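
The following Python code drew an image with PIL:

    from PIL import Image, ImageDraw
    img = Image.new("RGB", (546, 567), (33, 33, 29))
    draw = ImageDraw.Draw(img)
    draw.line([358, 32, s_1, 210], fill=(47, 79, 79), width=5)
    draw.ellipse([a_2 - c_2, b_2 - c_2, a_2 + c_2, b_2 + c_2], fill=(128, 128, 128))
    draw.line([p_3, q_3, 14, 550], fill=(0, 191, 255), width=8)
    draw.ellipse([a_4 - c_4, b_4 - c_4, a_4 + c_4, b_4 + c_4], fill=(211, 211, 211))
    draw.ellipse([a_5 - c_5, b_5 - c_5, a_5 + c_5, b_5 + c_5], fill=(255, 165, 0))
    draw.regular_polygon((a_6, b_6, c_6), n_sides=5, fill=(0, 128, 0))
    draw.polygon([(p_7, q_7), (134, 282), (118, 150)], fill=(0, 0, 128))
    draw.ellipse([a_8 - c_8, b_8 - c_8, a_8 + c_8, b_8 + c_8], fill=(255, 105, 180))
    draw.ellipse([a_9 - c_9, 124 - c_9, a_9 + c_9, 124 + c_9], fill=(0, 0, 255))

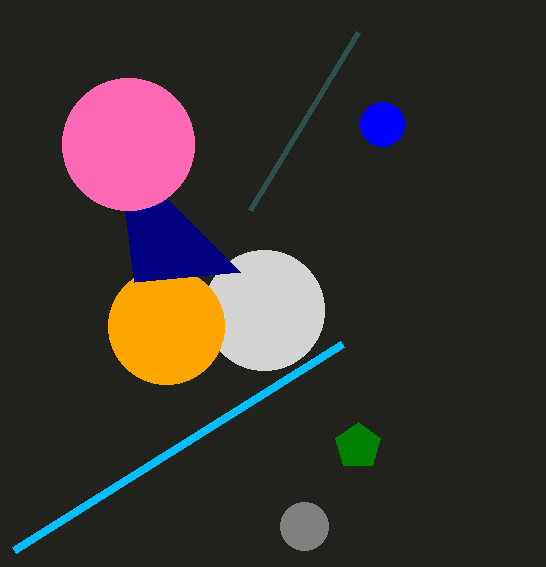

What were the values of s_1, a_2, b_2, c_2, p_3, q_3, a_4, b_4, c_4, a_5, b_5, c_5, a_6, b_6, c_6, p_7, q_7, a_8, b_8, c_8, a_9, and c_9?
s_1 = 250; a_2 = 304; b_2 = 526; c_2 = 24; p_3 = 342; q_3 = 344; a_4 = 264; b_4 = 310; c_4 = 60; a_5 = 166; b_5 = 326; c_5 = 58; a_6 = 358; b_6 = 446; c_6 = 24; p_7 = 240; q_7 = 272; a_8 = 128; b_8 = 144; c_8 = 66; a_9 = 382; c_9 = 22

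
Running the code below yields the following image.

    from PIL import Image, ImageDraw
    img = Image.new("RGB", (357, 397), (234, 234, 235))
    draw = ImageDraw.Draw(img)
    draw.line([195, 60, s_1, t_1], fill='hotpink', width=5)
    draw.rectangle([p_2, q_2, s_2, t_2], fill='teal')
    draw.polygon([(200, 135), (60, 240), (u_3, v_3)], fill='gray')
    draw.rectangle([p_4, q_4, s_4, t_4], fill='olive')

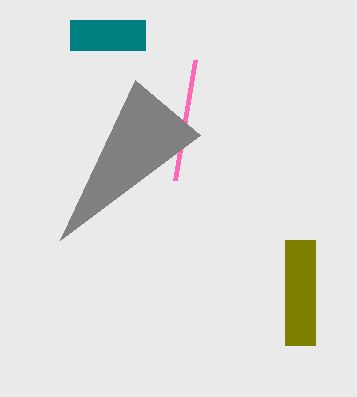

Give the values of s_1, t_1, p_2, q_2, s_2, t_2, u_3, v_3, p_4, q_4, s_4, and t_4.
s_1 = 175; t_1 = 180; p_2 = 70; q_2 = 20; s_2 = 145; t_2 = 50; u_3 = 135; v_3 = 80; p_4 = 285; q_4 = 240; s_4 = 315; t_4 = 345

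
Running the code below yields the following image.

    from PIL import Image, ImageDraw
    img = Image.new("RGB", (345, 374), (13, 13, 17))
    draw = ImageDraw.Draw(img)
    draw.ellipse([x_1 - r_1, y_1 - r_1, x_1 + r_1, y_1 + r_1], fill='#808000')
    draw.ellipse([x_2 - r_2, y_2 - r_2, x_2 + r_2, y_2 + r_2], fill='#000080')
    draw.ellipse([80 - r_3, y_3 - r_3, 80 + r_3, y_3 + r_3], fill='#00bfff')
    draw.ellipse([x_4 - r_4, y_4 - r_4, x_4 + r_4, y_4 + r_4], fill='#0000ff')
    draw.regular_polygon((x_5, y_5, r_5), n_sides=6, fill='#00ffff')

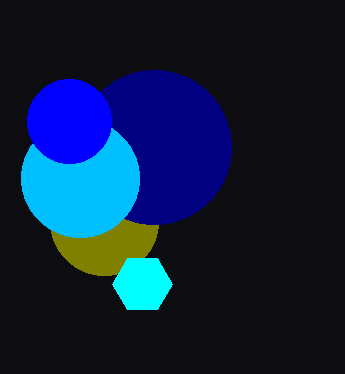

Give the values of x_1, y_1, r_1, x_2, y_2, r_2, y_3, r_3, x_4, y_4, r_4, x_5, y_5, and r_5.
x_1 = 104; y_1 = 221; r_1 = 54; x_2 = 154; y_2 = 147; r_2 = 77; y_3 = 178; r_3 = 59; x_4 = 69; y_4 = 121; r_4 = 42; x_5 = 142; y_5 = 284; r_5 = 30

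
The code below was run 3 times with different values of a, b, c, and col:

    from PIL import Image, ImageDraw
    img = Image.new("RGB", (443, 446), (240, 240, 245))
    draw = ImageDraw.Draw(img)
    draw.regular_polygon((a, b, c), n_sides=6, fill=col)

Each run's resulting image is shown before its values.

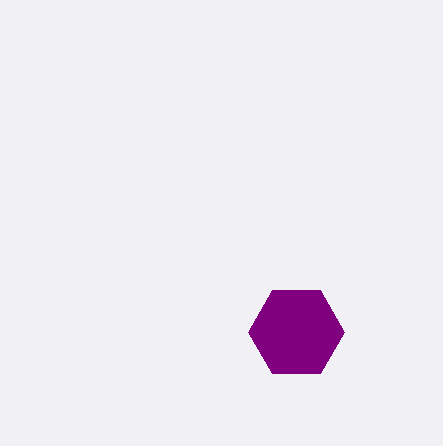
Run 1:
a = 296, b = 332, c = 48, col = 'purple'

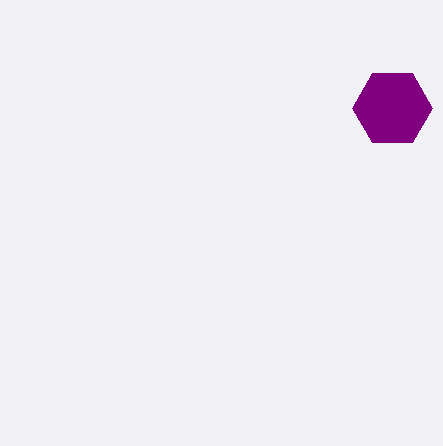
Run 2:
a = 392
b = 108
c = 40
col = 'purple'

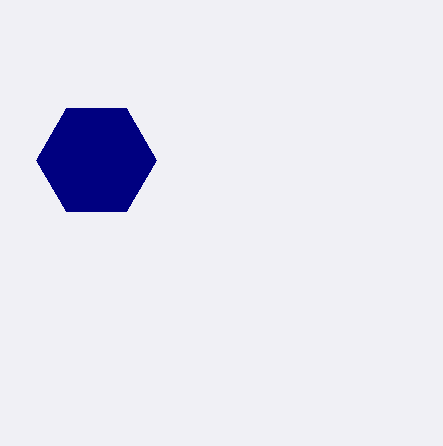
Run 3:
a = 96; b = 160; c = 60; col = 'navy'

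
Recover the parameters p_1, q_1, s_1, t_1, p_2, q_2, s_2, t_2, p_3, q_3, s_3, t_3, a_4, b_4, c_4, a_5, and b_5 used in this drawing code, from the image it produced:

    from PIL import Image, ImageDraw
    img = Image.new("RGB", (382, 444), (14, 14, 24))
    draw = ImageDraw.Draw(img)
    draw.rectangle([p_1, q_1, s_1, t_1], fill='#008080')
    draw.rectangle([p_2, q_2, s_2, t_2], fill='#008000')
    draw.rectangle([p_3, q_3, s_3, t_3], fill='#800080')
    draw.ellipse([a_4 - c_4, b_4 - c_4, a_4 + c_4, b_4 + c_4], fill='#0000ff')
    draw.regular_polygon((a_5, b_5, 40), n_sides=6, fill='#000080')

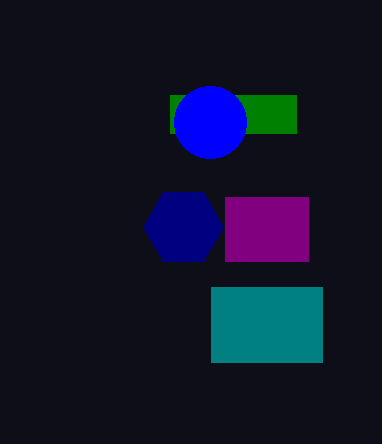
p_1 = 211, q_1 = 287, s_1 = 322, t_1 = 362, p_2 = 170, q_2 = 95, s_2 = 296, t_2 = 133, p_3 = 225, q_3 = 197, s_3 = 308, t_3 = 261, a_4 = 210, b_4 = 122, c_4 = 36, a_5 = 183, b_5 = 227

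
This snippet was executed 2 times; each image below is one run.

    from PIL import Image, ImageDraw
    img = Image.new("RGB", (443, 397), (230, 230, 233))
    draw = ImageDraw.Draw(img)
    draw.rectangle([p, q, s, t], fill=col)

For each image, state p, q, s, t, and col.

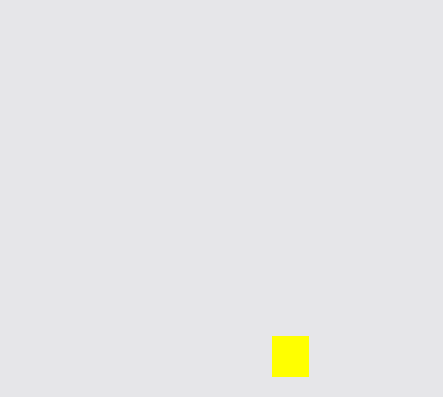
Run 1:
p = 272; q = 336; s = 308; t = 376; col = 'yellow'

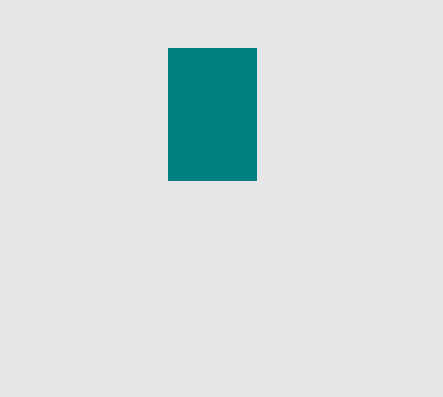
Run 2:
p = 168; q = 48; s = 256; t = 180; col = 'teal'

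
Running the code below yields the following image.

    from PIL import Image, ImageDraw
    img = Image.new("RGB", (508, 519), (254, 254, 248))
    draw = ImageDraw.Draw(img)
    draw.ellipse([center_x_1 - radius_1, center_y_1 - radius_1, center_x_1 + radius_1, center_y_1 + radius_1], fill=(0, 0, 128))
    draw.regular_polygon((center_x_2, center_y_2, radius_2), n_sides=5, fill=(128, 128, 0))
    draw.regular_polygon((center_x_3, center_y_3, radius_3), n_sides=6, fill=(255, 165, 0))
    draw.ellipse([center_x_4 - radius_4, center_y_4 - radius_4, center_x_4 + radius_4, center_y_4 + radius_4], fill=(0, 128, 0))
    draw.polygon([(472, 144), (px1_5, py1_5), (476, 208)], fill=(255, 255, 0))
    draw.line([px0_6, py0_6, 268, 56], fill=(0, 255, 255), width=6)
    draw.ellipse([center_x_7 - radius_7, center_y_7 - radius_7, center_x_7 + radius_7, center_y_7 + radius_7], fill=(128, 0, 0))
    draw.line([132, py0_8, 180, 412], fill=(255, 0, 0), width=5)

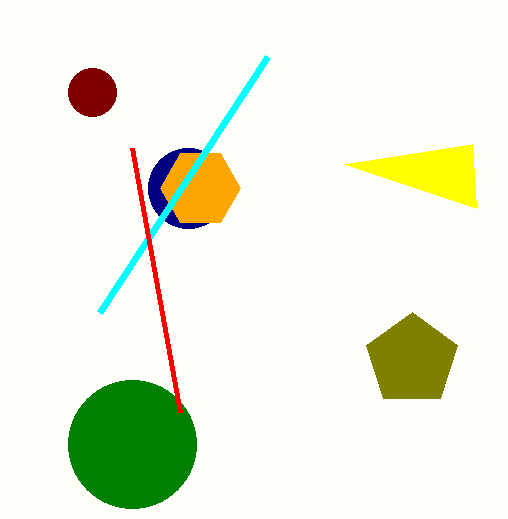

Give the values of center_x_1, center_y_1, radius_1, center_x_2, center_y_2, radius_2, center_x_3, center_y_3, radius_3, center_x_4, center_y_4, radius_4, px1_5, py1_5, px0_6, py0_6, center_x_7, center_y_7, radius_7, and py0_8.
center_x_1 = 188
center_y_1 = 188
radius_1 = 40
center_x_2 = 412
center_y_2 = 360
radius_2 = 48
center_x_3 = 200
center_y_3 = 188
radius_3 = 40
center_x_4 = 132
center_y_4 = 444
radius_4 = 64
px1_5 = 344
py1_5 = 164
px0_6 = 100
py0_6 = 312
center_x_7 = 92
center_y_7 = 92
radius_7 = 24
py0_8 = 148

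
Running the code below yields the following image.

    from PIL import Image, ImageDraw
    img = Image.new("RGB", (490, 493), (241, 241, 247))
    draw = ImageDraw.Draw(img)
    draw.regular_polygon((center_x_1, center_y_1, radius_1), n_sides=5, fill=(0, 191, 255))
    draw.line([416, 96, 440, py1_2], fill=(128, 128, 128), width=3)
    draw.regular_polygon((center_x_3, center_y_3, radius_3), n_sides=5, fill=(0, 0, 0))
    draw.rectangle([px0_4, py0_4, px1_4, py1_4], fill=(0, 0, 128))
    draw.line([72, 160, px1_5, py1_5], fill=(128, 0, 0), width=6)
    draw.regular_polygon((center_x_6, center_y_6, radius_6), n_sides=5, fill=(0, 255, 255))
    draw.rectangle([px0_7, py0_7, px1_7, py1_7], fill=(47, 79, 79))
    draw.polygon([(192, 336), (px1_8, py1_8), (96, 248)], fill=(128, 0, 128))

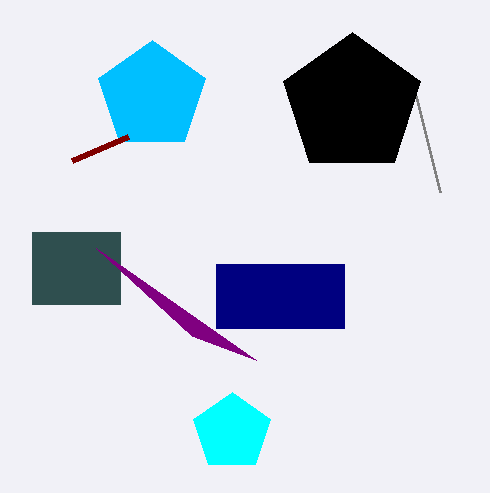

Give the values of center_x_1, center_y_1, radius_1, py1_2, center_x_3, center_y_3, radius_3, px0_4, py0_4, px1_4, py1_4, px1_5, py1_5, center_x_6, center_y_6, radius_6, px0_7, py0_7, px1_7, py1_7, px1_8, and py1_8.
center_x_1 = 152
center_y_1 = 96
radius_1 = 56
py1_2 = 192
center_x_3 = 352
center_y_3 = 104
radius_3 = 72
px0_4 = 216
py0_4 = 264
px1_4 = 344
py1_4 = 328
px1_5 = 128
py1_5 = 136
center_x_6 = 232
center_y_6 = 432
radius_6 = 40
px0_7 = 32
py0_7 = 232
px1_7 = 120
py1_7 = 304
px1_8 = 256
py1_8 = 360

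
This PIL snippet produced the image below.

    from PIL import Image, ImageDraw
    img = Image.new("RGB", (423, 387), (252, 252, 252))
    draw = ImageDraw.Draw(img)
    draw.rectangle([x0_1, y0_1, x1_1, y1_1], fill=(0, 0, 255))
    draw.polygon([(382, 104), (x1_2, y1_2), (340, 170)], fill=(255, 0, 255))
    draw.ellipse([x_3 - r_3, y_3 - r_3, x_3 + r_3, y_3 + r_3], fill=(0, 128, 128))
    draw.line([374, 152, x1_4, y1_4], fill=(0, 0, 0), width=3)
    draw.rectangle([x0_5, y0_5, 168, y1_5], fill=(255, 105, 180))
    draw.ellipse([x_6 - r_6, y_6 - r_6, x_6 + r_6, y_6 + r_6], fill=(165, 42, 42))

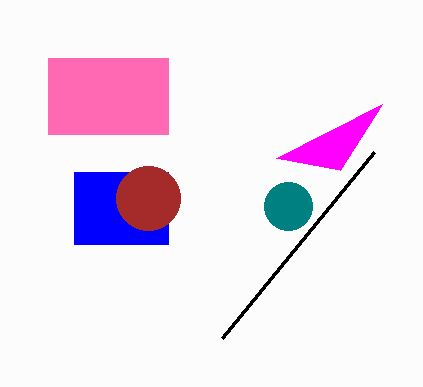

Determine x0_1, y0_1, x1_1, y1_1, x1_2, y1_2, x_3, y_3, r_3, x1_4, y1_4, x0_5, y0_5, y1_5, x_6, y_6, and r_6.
x0_1 = 74; y0_1 = 172; x1_1 = 168; y1_1 = 244; x1_2 = 276; y1_2 = 158; x_3 = 288; y_3 = 206; r_3 = 24; x1_4 = 222; y1_4 = 338; x0_5 = 48; y0_5 = 58; y1_5 = 134; x_6 = 148; y_6 = 198; r_6 = 32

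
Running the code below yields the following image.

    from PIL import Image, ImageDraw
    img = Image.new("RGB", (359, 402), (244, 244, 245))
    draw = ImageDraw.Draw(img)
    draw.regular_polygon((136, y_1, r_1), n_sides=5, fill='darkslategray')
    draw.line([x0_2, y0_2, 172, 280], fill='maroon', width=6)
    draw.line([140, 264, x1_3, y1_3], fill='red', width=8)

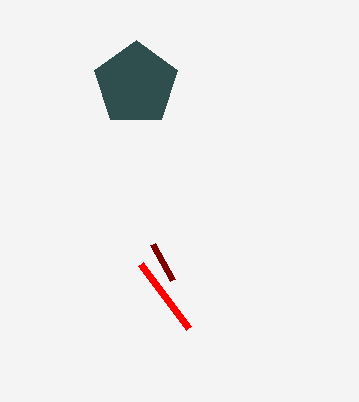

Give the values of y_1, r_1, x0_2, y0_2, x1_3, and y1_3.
y_1 = 84; r_1 = 44; x0_2 = 152; y0_2 = 244; x1_3 = 188; y1_3 = 328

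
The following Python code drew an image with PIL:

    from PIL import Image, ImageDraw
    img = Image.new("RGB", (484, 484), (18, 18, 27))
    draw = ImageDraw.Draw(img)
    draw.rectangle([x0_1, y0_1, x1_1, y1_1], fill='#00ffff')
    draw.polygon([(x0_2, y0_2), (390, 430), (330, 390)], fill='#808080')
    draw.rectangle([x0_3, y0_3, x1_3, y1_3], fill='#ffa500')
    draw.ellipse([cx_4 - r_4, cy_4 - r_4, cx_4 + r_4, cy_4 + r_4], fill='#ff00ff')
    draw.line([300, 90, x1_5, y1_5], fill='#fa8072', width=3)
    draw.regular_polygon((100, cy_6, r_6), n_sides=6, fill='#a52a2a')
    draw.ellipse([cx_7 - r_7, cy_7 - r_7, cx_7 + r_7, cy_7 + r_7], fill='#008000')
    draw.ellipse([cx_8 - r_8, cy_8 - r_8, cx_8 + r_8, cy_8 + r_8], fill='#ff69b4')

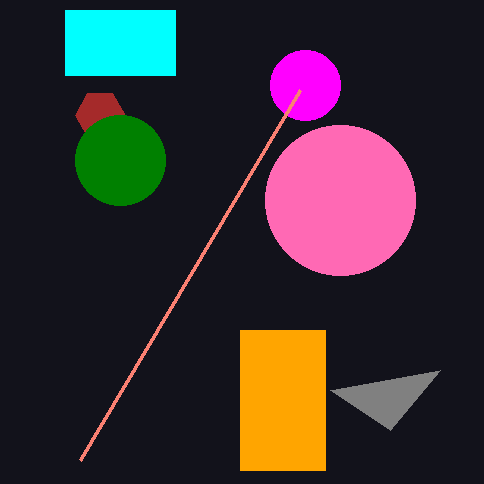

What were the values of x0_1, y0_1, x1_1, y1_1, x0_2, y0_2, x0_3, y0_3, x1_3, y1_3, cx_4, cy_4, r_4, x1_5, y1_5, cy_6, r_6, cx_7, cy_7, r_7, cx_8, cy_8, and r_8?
x0_1 = 65; y0_1 = 10; x1_1 = 175; y1_1 = 75; x0_2 = 440; y0_2 = 370; x0_3 = 240; y0_3 = 330; x1_3 = 325; y1_3 = 470; cx_4 = 305; cy_4 = 85; r_4 = 35; x1_5 = 80; y1_5 = 460; cy_6 = 115; r_6 = 25; cx_7 = 120; cy_7 = 160; r_7 = 45; cx_8 = 340; cy_8 = 200; r_8 = 75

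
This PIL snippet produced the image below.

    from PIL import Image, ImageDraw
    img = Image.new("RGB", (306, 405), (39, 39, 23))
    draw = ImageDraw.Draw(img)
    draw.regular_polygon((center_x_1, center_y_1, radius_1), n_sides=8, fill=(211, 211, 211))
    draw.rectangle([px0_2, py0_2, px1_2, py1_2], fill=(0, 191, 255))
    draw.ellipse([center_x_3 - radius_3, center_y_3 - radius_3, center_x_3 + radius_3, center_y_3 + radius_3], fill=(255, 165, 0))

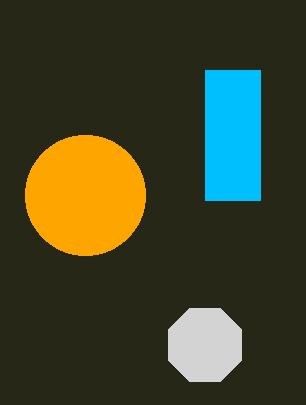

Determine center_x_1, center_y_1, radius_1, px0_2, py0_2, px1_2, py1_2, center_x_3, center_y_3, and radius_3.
center_x_1 = 205; center_y_1 = 345; radius_1 = 40; px0_2 = 205; py0_2 = 70; px1_2 = 260; py1_2 = 200; center_x_3 = 85; center_y_3 = 195; radius_3 = 60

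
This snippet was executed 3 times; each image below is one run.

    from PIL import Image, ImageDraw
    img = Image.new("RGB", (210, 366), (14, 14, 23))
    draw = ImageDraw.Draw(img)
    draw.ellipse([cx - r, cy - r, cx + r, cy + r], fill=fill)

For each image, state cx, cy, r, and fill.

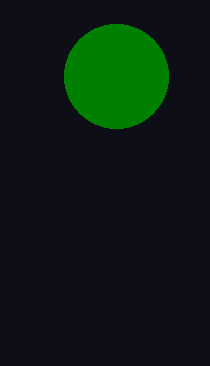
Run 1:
cx = 116, cy = 76, r = 52, fill = 'green'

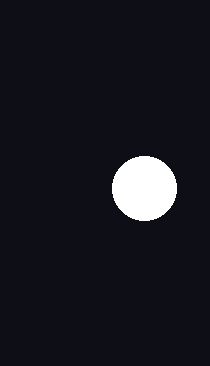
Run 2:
cx = 144, cy = 188, r = 32, fill = 'white'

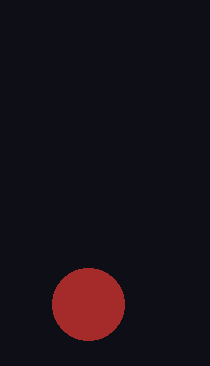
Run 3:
cx = 88; cy = 304; r = 36; fill = 'brown'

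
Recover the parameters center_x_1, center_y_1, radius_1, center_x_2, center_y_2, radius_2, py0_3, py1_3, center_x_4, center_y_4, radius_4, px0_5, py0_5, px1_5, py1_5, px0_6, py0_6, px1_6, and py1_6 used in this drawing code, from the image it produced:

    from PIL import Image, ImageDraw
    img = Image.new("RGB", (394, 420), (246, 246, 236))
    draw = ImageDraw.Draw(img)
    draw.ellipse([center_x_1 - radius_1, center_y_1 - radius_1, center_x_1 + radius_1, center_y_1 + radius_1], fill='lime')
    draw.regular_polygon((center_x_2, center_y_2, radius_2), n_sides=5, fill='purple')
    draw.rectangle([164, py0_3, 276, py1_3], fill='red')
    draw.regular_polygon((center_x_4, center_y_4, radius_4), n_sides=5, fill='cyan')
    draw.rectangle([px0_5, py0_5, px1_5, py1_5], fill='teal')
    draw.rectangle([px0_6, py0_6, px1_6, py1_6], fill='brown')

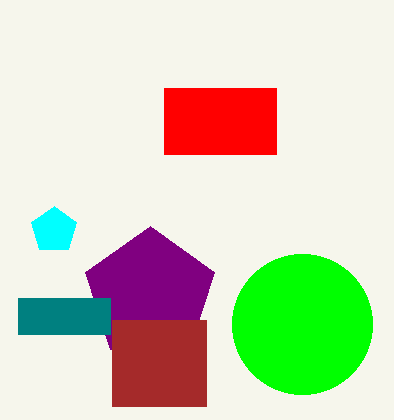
center_x_1 = 302
center_y_1 = 324
radius_1 = 70
center_x_2 = 150
center_y_2 = 294
radius_2 = 68
py0_3 = 88
py1_3 = 154
center_x_4 = 54
center_y_4 = 230
radius_4 = 24
px0_5 = 18
py0_5 = 298
px1_5 = 110
py1_5 = 334
px0_6 = 112
py0_6 = 320
px1_6 = 206
py1_6 = 406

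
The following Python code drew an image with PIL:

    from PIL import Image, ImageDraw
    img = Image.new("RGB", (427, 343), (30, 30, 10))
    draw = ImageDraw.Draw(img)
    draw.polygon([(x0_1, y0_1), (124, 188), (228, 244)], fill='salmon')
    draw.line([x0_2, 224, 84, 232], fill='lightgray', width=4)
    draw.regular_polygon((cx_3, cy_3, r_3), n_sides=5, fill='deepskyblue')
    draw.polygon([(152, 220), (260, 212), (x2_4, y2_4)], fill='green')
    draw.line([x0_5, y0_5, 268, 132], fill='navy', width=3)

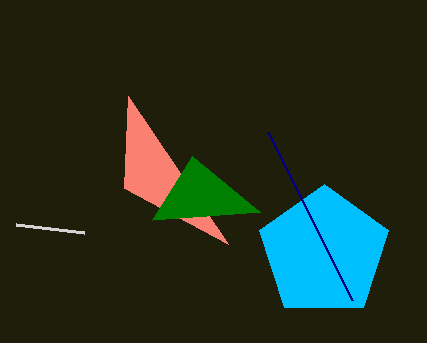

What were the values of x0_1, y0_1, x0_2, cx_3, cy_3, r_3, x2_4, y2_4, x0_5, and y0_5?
x0_1 = 128
y0_1 = 96
x0_2 = 16
cx_3 = 324
cy_3 = 252
r_3 = 68
x2_4 = 192
y2_4 = 156
x0_5 = 352
y0_5 = 300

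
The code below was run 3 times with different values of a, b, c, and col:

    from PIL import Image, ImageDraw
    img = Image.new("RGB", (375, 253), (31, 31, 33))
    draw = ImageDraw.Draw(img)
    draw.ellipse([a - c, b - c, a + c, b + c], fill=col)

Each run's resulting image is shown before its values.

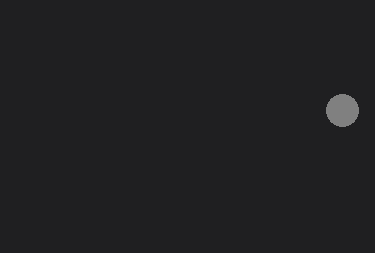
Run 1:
a = 342
b = 110
c = 16
col = 'gray'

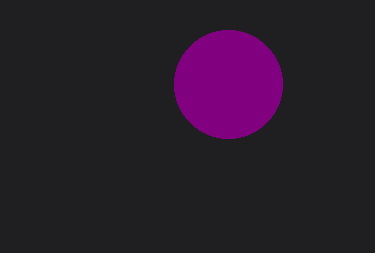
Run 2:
a = 228; b = 84; c = 54; col = 'purple'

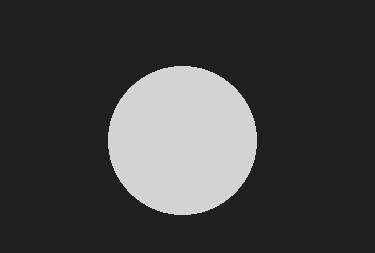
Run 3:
a = 182; b = 140; c = 74; col = 'lightgray'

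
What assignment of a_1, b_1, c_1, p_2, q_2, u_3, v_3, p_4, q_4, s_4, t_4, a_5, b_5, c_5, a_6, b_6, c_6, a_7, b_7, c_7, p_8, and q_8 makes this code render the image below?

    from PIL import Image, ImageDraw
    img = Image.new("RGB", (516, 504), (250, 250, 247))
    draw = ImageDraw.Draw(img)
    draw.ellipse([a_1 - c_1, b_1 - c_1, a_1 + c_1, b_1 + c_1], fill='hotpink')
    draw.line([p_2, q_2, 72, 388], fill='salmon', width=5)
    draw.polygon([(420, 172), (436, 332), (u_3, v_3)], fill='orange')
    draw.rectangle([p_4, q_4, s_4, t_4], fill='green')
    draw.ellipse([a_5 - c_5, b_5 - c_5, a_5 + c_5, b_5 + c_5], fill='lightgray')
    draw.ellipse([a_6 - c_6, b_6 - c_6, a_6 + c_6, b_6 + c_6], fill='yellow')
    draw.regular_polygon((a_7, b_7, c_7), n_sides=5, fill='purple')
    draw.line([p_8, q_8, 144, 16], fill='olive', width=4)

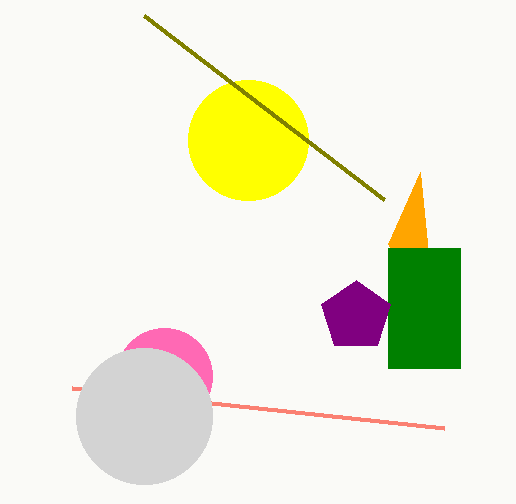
a_1 = 164, b_1 = 376, c_1 = 48, p_2 = 444, q_2 = 428, u_3 = 388, v_3 = 244, p_4 = 388, q_4 = 248, s_4 = 460, t_4 = 368, a_5 = 144, b_5 = 416, c_5 = 68, a_6 = 248, b_6 = 140, c_6 = 60, a_7 = 356, b_7 = 316, c_7 = 36, p_8 = 384, q_8 = 200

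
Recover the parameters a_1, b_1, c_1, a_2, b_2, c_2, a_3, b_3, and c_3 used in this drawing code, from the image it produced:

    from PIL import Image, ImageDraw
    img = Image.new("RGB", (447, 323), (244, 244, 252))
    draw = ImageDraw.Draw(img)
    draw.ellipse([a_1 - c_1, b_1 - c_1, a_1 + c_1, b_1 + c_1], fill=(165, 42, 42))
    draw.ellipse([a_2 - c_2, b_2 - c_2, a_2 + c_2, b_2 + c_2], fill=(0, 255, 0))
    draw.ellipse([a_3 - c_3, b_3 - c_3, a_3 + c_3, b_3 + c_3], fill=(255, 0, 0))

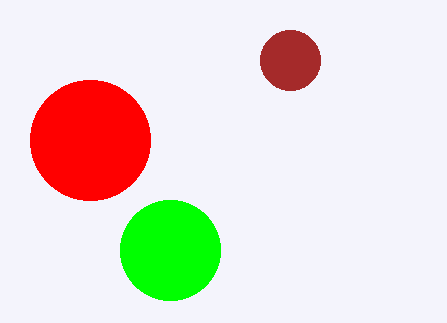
a_1 = 290; b_1 = 60; c_1 = 30; a_2 = 170; b_2 = 250; c_2 = 50; a_3 = 90; b_3 = 140; c_3 = 60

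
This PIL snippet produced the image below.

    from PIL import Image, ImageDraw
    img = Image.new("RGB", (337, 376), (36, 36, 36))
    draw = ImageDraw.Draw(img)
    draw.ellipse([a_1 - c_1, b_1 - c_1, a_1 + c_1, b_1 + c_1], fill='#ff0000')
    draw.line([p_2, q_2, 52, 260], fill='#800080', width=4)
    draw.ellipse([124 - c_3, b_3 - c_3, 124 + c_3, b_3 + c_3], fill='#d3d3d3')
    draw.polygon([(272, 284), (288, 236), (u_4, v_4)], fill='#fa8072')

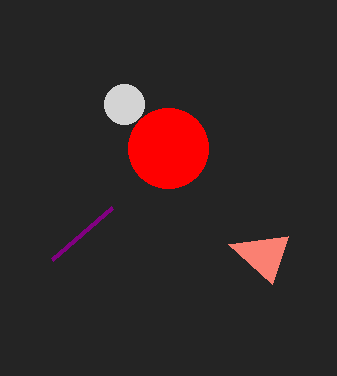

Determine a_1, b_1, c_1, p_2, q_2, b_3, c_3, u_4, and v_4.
a_1 = 168
b_1 = 148
c_1 = 40
p_2 = 112
q_2 = 208
b_3 = 104
c_3 = 20
u_4 = 228
v_4 = 244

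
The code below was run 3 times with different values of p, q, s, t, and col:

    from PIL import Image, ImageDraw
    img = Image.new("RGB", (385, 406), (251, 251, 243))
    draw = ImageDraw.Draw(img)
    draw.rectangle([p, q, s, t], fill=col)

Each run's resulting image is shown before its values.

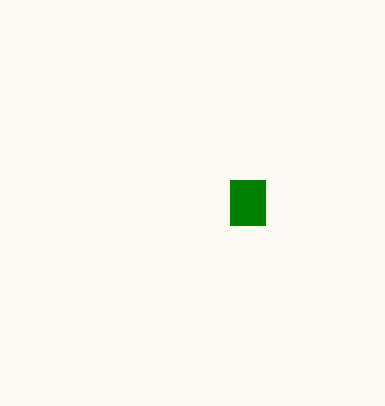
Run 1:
p = 230, q = 180, s = 265, t = 225, col = 'green'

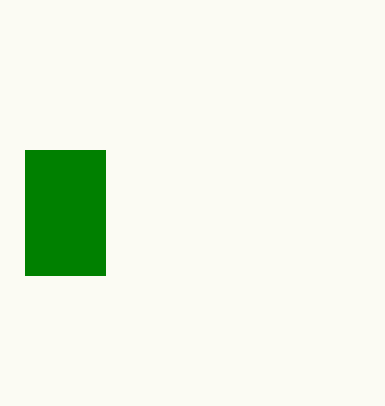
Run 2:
p = 25
q = 150
s = 105
t = 275
col = 'green'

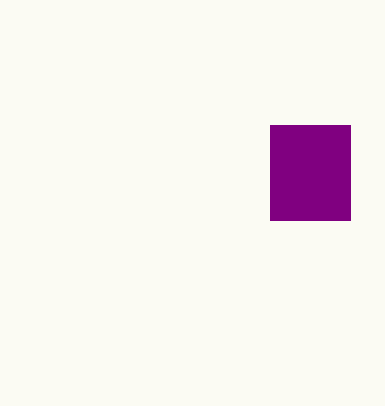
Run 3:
p = 270, q = 125, s = 350, t = 220, col = 'purple'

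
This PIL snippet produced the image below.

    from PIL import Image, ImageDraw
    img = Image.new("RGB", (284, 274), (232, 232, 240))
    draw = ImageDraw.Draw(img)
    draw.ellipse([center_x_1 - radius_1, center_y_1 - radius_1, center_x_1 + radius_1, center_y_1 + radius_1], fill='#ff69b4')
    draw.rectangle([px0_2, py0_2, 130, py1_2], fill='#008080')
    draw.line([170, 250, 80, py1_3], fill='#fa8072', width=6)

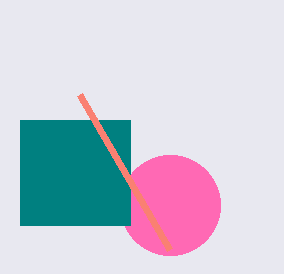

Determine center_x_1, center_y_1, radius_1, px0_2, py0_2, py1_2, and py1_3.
center_x_1 = 170
center_y_1 = 205
radius_1 = 50
px0_2 = 20
py0_2 = 120
py1_2 = 225
py1_3 = 95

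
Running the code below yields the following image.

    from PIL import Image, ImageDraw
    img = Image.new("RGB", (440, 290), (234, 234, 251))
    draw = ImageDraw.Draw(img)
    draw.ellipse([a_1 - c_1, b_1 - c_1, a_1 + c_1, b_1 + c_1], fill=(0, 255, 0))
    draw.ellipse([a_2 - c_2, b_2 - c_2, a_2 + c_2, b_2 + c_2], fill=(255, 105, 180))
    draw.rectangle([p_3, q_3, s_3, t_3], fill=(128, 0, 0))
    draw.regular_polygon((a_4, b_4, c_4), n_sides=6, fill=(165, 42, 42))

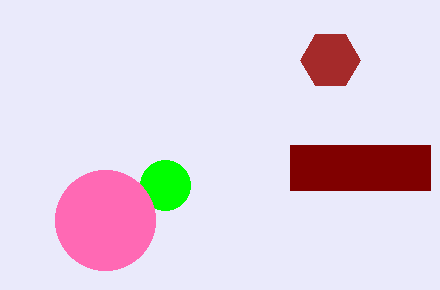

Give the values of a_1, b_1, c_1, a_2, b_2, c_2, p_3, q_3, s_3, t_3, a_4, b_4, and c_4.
a_1 = 165; b_1 = 185; c_1 = 25; a_2 = 105; b_2 = 220; c_2 = 50; p_3 = 290; q_3 = 145; s_3 = 430; t_3 = 190; a_4 = 330; b_4 = 60; c_4 = 30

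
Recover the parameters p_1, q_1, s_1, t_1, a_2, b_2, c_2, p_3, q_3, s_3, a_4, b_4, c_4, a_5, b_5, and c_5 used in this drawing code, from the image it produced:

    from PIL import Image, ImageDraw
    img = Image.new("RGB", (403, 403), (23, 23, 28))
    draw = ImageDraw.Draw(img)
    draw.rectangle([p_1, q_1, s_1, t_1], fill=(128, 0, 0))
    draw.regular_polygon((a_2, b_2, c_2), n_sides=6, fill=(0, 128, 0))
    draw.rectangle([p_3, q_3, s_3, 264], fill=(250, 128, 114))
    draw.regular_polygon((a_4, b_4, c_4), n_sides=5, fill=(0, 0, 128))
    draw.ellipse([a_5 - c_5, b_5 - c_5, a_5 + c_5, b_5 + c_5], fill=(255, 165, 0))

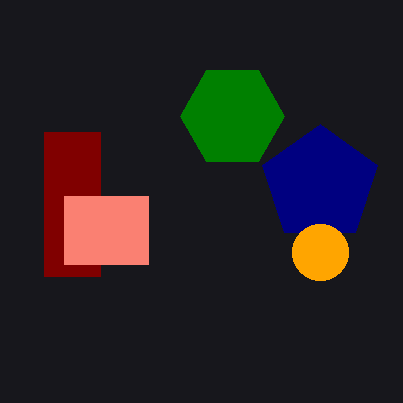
p_1 = 44, q_1 = 132, s_1 = 100, t_1 = 276, a_2 = 232, b_2 = 116, c_2 = 52, p_3 = 64, q_3 = 196, s_3 = 148, a_4 = 320, b_4 = 184, c_4 = 60, a_5 = 320, b_5 = 252, c_5 = 28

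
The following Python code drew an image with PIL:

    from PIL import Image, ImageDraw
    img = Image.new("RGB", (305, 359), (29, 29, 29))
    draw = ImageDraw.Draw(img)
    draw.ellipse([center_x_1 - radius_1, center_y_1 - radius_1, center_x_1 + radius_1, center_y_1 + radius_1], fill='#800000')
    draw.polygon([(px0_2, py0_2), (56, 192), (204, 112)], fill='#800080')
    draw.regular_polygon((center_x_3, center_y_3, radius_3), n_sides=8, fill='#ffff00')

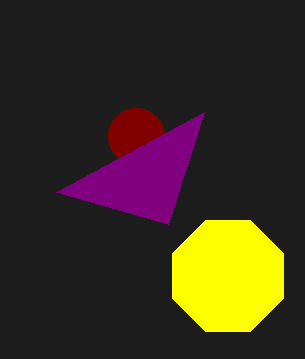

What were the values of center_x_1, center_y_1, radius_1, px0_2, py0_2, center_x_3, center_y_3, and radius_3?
center_x_1 = 136, center_y_1 = 136, radius_1 = 28, px0_2 = 168, py0_2 = 224, center_x_3 = 228, center_y_3 = 276, radius_3 = 60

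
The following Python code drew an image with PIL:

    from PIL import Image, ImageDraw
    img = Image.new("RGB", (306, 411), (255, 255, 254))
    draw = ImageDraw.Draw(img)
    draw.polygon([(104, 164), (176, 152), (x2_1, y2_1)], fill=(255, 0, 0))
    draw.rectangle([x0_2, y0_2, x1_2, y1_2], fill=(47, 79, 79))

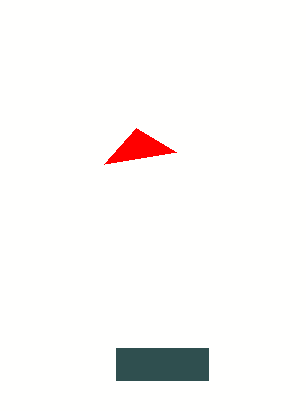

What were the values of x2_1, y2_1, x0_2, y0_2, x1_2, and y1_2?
x2_1 = 136, y2_1 = 128, x0_2 = 116, y0_2 = 348, x1_2 = 208, y1_2 = 380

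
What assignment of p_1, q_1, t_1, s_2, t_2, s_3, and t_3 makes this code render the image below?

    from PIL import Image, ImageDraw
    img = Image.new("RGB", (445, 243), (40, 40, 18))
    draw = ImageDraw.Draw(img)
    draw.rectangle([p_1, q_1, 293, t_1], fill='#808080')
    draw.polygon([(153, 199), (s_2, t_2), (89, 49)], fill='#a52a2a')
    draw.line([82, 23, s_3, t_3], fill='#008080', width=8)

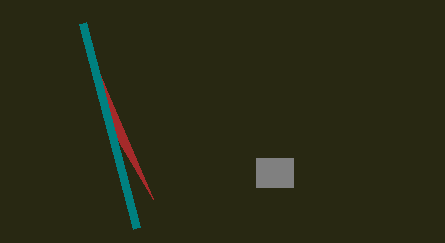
p_1 = 256, q_1 = 158, t_1 = 187, s_2 = 119, t_2 = 142, s_3 = 136, t_3 = 228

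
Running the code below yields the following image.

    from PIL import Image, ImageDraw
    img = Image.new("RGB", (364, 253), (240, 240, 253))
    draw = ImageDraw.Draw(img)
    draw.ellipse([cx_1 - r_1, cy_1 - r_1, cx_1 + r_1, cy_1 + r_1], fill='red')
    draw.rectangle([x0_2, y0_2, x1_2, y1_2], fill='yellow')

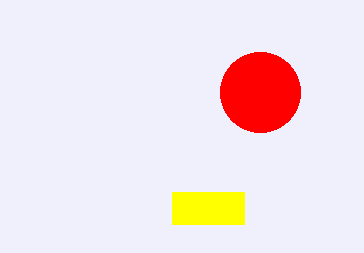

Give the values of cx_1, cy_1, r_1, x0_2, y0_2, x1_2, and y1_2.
cx_1 = 260
cy_1 = 92
r_1 = 40
x0_2 = 172
y0_2 = 192
x1_2 = 244
y1_2 = 224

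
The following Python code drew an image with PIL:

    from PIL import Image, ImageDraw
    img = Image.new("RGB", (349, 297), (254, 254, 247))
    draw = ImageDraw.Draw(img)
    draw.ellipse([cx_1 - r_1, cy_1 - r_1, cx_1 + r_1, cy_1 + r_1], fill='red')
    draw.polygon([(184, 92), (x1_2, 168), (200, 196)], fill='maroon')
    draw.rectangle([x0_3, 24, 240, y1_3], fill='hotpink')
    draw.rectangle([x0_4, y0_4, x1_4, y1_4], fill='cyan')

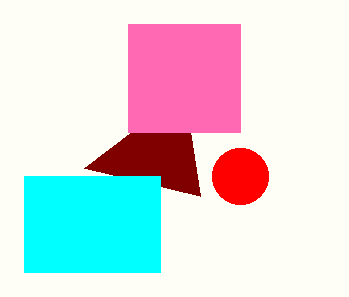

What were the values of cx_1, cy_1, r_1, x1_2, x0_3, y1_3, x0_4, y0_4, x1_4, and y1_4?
cx_1 = 240, cy_1 = 176, r_1 = 28, x1_2 = 84, x0_3 = 128, y1_3 = 132, x0_4 = 24, y0_4 = 176, x1_4 = 160, y1_4 = 272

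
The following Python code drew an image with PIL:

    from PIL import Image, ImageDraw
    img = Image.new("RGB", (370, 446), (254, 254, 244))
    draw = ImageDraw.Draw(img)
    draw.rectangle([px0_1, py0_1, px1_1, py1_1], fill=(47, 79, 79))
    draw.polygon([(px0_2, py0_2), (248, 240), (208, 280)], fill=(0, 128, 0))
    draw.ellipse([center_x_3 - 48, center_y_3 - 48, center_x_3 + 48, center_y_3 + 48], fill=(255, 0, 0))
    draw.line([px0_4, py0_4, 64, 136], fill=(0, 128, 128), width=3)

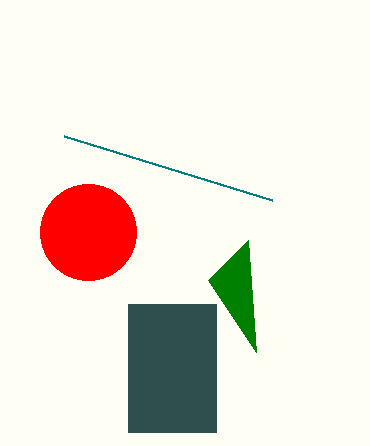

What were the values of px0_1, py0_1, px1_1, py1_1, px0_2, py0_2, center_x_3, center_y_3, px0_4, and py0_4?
px0_1 = 128
py0_1 = 304
px1_1 = 216
py1_1 = 432
px0_2 = 256
py0_2 = 352
center_x_3 = 88
center_y_3 = 232
px0_4 = 272
py0_4 = 200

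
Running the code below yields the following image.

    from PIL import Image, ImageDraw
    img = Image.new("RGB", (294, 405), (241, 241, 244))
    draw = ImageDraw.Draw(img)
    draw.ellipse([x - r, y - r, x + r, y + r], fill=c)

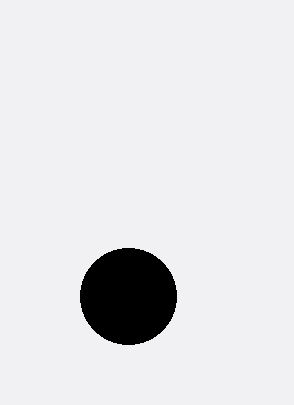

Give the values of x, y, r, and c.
x = 128, y = 296, r = 48, c = 'black'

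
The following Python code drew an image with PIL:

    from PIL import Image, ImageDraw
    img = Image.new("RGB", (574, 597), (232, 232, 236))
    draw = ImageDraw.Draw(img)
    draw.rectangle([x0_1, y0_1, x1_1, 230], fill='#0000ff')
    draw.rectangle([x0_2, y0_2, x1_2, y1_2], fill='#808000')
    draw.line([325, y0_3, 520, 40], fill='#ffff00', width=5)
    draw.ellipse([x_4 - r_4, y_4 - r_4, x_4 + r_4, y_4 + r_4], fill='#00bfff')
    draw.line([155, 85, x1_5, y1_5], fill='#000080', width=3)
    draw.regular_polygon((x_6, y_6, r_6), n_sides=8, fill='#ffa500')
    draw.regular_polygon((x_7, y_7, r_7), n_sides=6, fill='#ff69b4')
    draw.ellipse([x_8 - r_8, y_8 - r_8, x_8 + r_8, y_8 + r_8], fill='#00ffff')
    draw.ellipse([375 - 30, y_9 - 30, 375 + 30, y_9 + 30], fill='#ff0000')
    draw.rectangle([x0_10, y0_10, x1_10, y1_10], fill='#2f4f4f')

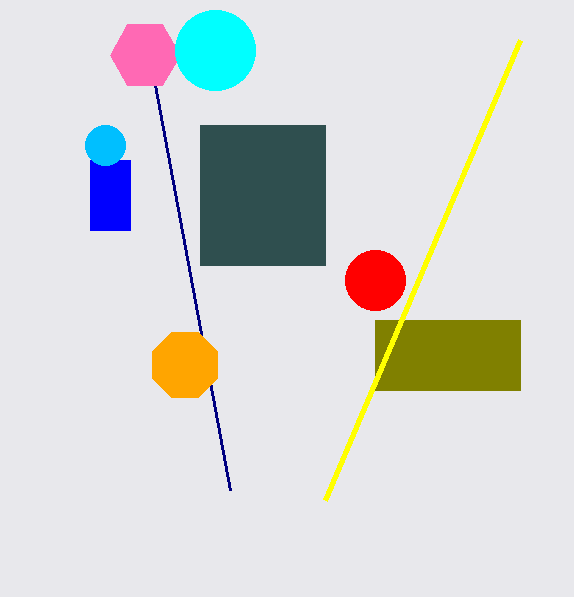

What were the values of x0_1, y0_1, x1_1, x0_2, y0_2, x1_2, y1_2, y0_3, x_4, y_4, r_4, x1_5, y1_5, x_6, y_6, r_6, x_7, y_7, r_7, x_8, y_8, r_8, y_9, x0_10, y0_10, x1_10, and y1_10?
x0_1 = 90; y0_1 = 160; x1_1 = 130; x0_2 = 375; y0_2 = 320; x1_2 = 520; y1_2 = 390; y0_3 = 500; x_4 = 105; y_4 = 145; r_4 = 20; x1_5 = 230; y1_5 = 490; x_6 = 185; y_6 = 365; r_6 = 35; x_7 = 145; y_7 = 55; r_7 = 35; x_8 = 215; y_8 = 50; r_8 = 40; y_9 = 280; x0_10 = 200; y0_10 = 125; x1_10 = 325; y1_10 = 265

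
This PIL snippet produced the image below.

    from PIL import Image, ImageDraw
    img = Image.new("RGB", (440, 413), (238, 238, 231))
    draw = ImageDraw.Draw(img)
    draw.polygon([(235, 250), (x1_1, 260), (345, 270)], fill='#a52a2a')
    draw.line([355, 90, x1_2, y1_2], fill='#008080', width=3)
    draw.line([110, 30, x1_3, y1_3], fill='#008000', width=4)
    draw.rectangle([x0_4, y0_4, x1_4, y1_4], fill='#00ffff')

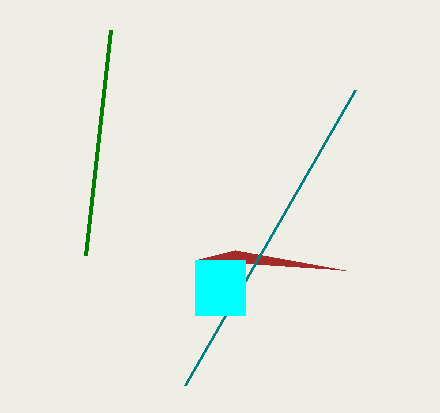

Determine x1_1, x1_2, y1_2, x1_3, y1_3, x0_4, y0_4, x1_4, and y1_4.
x1_1 = 195; x1_2 = 185; y1_2 = 385; x1_3 = 85; y1_3 = 255; x0_4 = 195; y0_4 = 260; x1_4 = 245; y1_4 = 315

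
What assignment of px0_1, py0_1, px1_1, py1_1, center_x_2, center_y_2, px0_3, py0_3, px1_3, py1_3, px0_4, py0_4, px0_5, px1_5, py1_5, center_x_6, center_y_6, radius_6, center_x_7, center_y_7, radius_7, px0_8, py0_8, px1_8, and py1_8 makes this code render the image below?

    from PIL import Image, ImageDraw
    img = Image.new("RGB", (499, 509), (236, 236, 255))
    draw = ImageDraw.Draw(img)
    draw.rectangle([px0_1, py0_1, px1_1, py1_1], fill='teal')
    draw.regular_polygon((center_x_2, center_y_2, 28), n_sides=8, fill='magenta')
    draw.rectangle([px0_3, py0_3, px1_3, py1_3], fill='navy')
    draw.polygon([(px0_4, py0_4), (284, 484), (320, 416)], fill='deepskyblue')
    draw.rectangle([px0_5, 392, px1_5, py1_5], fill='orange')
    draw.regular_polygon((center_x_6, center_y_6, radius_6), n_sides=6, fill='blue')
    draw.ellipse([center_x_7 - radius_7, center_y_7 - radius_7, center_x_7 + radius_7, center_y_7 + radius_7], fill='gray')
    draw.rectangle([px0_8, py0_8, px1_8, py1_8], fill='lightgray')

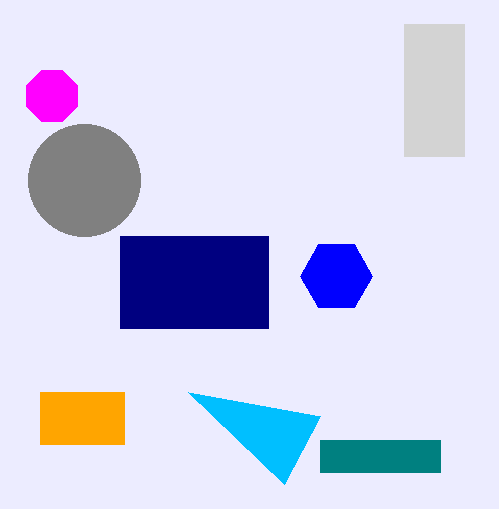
px0_1 = 320; py0_1 = 440; px1_1 = 440; py1_1 = 472; center_x_2 = 52; center_y_2 = 96; px0_3 = 120; py0_3 = 236; px1_3 = 268; py1_3 = 328; px0_4 = 188; py0_4 = 392; px0_5 = 40; px1_5 = 124; py1_5 = 444; center_x_6 = 336; center_y_6 = 276; radius_6 = 36; center_x_7 = 84; center_y_7 = 180; radius_7 = 56; px0_8 = 404; py0_8 = 24; px1_8 = 464; py1_8 = 156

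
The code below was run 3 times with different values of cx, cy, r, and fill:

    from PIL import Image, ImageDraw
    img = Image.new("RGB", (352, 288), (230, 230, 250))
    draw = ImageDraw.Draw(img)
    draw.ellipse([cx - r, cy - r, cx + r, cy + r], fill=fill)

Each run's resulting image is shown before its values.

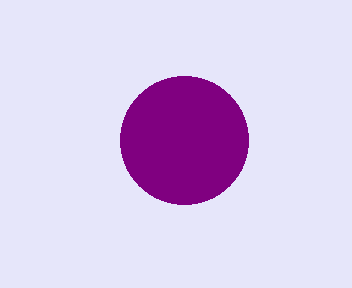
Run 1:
cx = 184
cy = 140
r = 64
fill = 'purple'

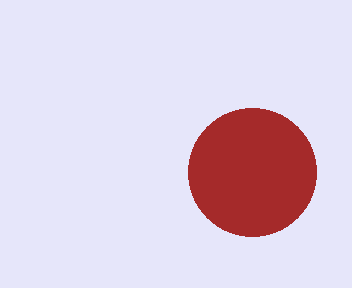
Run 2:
cx = 252, cy = 172, r = 64, fill = 'brown'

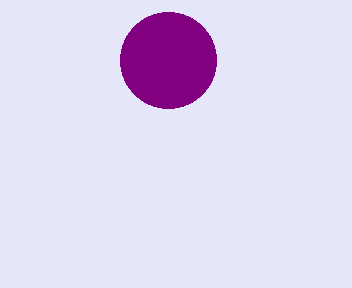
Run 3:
cx = 168
cy = 60
r = 48
fill = 'purple'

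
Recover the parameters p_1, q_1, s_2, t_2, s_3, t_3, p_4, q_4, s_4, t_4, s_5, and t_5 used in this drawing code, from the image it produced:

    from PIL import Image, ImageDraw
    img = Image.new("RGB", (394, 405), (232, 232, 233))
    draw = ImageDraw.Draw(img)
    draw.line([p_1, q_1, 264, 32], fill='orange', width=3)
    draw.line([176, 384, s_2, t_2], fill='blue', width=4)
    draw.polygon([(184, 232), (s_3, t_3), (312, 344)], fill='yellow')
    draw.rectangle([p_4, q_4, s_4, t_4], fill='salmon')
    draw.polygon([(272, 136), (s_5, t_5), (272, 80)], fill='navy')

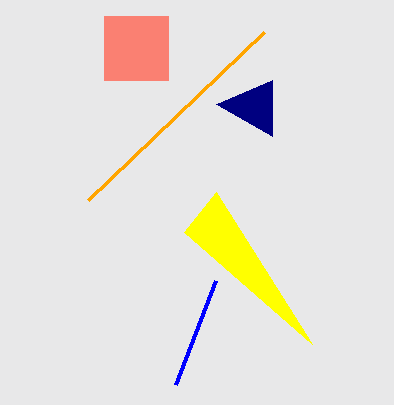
p_1 = 88, q_1 = 200, s_2 = 216, t_2 = 280, s_3 = 216, t_3 = 192, p_4 = 104, q_4 = 16, s_4 = 168, t_4 = 80, s_5 = 216, t_5 = 104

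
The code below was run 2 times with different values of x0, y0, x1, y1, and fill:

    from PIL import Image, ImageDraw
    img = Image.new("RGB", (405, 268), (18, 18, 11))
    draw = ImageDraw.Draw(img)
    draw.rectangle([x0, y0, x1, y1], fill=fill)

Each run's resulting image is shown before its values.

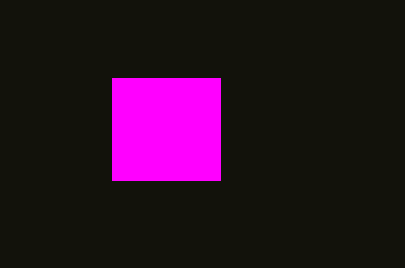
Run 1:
x0 = 112; y0 = 78; x1 = 220; y1 = 180; fill = 'magenta'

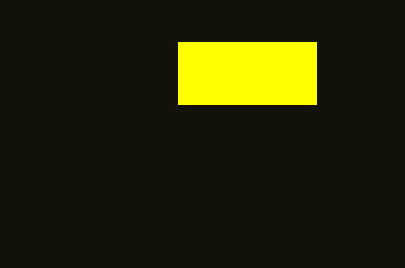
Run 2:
x0 = 178; y0 = 42; x1 = 316; y1 = 104; fill = 'yellow'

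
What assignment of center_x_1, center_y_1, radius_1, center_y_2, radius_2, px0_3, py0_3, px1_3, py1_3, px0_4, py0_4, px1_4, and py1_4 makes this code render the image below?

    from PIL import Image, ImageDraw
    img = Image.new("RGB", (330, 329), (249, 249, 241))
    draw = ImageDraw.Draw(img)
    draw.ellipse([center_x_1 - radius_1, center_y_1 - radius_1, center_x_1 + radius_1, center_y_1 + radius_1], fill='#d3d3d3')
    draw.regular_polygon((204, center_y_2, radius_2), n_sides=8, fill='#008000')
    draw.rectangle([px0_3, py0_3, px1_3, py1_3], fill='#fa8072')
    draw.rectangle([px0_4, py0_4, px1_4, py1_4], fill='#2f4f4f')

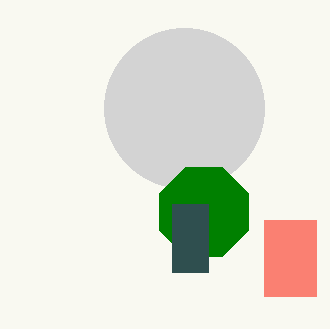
center_x_1 = 184; center_y_1 = 108; radius_1 = 80; center_y_2 = 212; radius_2 = 48; px0_3 = 264; py0_3 = 220; px1_3 = 316; py1_3 = 296; px0_4 = 172; py0_4 = 204; px1_4 = 208; py1_4 = 272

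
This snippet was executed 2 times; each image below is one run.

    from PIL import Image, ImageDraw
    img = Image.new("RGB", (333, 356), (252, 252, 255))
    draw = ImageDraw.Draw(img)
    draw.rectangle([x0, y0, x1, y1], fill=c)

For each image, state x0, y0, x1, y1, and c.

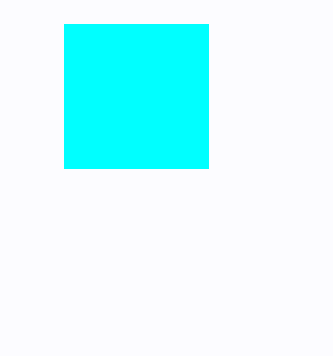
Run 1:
x0 = 64, y0 = 24, x1 = 208, y1 = 168, c = 'cyan'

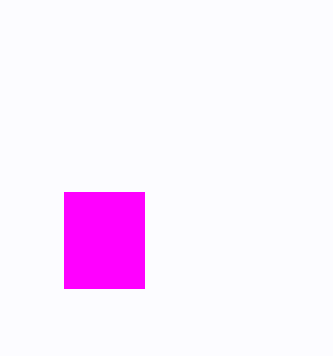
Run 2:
x0 = 64; y0 = 192; x1 = 144; y1 = 288; c = 'magenta'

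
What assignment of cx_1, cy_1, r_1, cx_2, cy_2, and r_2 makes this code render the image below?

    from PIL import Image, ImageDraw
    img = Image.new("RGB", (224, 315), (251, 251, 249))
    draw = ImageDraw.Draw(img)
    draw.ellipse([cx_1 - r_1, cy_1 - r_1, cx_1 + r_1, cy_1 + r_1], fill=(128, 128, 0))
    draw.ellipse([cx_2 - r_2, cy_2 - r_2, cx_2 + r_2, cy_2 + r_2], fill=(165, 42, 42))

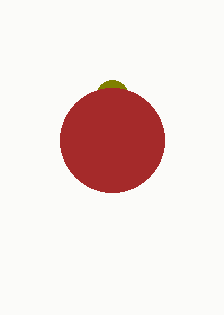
cx_1 = 112, cy_1 = 96, r_1 = 16, cx_2 = 112, cy_2 = 140, r_2 = 52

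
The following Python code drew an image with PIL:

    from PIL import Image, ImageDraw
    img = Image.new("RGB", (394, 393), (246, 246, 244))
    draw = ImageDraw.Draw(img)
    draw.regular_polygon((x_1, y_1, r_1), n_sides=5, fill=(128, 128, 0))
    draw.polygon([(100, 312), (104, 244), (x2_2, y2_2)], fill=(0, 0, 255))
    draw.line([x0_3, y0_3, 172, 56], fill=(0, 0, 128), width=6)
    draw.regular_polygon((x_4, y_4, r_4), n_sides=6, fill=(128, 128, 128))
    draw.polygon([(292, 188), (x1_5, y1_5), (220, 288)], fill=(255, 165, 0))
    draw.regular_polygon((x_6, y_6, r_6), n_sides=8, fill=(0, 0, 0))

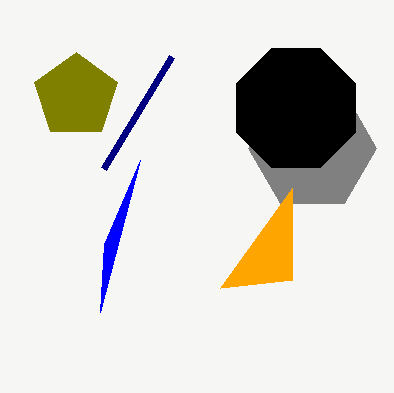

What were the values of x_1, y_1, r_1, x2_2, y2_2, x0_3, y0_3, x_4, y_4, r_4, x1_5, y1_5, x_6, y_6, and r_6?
x_1 = 76
y_1 = 96
r_1 = 44
x2_2 = 140
y2_2 = 160
x0_3 = 104
y0_3 = 168
x_4 = 312
y_4 = 148
r_4 = 64
x1_5 = 292
y1_5 = 280
x_6 = 296
y_6 = 108
r_6 = 64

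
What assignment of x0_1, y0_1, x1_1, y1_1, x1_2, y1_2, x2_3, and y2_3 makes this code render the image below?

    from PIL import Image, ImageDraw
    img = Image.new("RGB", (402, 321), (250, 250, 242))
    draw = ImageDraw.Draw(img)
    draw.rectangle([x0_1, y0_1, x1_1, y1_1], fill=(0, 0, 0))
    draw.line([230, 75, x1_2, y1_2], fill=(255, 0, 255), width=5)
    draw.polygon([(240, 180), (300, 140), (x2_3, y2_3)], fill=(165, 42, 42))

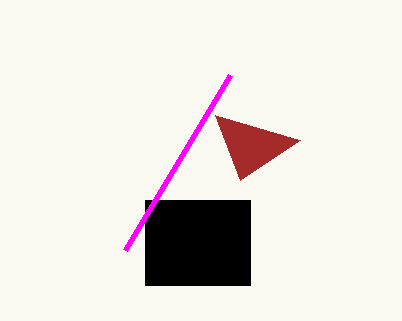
x0_1 = 145, y0_1 = 200, x1_1 = 250, y1_1 = 285, x1_2 = 125, y1_2 = 250, x2_3 = 215, y2_3 = 115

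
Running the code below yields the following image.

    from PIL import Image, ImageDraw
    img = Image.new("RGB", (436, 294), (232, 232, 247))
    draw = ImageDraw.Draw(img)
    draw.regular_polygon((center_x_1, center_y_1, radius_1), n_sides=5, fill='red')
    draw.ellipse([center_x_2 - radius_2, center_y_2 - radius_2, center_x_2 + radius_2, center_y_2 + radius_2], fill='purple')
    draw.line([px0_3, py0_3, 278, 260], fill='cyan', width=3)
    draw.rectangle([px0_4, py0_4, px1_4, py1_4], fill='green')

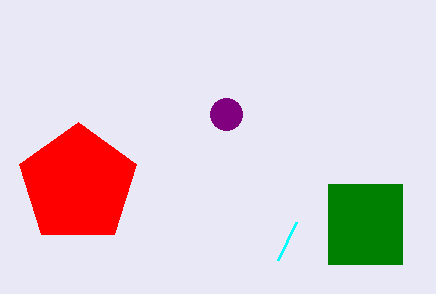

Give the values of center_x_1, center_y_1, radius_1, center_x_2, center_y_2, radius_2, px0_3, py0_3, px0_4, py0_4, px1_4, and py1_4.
center_x_1 = 78
center_y_1 = 184
radius_1 = 62
center_x_2 = 226
center_y_2 = 114
radius_2 = 16
px0_3 = 296
py0_3 = 222
px0_4 = 328
py0_4 = 184
px1_4 = 402
py1_4 = 264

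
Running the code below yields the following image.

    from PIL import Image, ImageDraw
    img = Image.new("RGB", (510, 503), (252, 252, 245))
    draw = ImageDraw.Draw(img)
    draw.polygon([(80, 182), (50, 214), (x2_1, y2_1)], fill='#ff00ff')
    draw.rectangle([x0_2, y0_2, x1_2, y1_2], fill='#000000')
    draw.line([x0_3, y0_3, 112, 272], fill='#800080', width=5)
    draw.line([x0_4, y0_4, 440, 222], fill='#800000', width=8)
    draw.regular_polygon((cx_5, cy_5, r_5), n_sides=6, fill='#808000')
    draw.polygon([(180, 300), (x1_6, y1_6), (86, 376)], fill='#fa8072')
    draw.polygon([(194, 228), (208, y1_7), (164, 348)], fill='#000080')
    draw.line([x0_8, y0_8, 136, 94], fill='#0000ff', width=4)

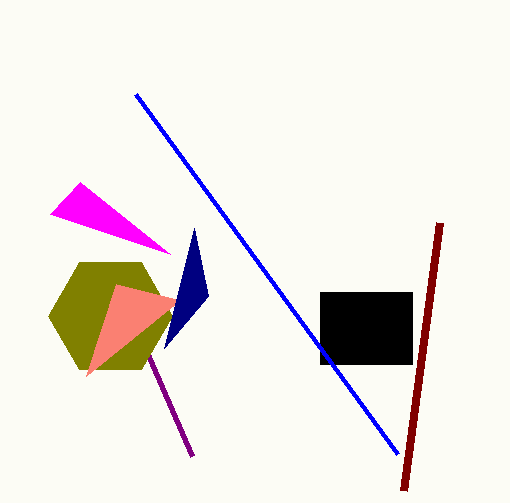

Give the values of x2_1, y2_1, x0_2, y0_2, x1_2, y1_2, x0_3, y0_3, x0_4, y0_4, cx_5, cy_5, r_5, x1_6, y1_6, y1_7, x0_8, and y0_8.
x2_1 = 170, y2_1 = 254, x0_2 = 320, y0_2 = 292, x1_2 = 412, y1_2 = 364, x0_3 = 192, y0_3 = 456, x0_4 = 404, y0_4 = 490, cx_5 = 110, cy_5 = 316, r_5 = 62, x1_6 = 116, y1_6 = 284, y1_7 = 296, x0_8 = 398, y0_8 = 454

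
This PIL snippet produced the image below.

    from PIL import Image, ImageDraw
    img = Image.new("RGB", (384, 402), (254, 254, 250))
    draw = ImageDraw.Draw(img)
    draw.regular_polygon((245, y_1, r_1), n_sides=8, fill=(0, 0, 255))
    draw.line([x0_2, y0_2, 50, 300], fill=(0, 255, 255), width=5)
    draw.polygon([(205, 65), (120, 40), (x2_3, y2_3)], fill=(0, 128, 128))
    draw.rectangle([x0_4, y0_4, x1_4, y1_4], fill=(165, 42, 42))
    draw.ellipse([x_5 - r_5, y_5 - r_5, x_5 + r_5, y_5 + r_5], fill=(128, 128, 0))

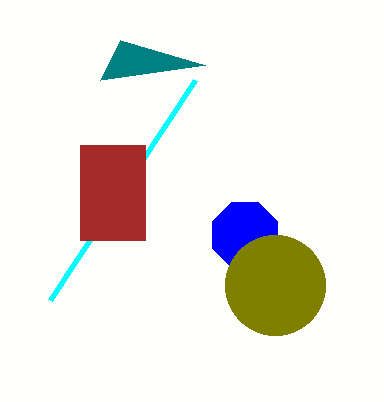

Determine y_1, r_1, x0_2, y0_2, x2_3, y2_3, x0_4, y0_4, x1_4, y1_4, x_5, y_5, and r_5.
y_1 = 235
r_1 = 35
x0_2 = 195
y0_2 = 80
x2_3 = 100
y2_3 = 80
x0_4 = 80
y0_4 = 145
x1_4 = 145
y1_4 = 240
x_5 = 275
y_5 = 285
r_5 = 50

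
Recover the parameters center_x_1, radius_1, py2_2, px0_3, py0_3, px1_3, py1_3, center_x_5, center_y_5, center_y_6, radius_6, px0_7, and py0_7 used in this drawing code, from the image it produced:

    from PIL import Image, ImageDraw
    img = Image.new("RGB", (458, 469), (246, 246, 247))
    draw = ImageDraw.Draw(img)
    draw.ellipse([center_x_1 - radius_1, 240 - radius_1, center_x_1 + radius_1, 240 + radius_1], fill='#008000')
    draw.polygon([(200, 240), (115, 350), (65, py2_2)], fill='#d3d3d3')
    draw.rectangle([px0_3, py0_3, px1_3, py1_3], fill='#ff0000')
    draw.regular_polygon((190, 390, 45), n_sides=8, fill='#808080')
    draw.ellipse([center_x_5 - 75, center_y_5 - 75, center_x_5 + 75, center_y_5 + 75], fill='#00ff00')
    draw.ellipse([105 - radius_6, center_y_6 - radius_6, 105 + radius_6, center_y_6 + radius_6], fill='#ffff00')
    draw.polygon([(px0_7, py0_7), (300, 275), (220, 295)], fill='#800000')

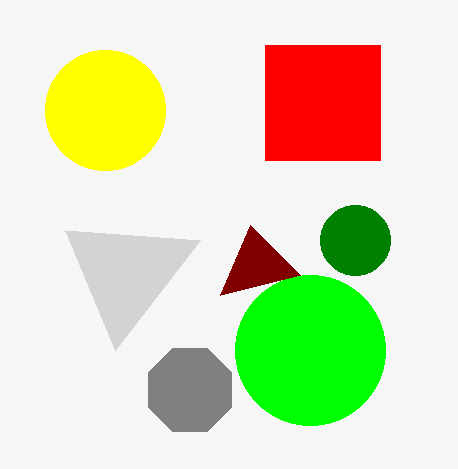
center_x_1 = 355
radius_1 = 35
py2_2 = 230
px0_3 = 265
py0_3 = 45
px1_3 = 380
py1_3 = 160
center_x_5 = 310
center_y_5 = 350
center_y_6 = 110
radius_6 = 60
px0_7 = 250
py0_7 = 225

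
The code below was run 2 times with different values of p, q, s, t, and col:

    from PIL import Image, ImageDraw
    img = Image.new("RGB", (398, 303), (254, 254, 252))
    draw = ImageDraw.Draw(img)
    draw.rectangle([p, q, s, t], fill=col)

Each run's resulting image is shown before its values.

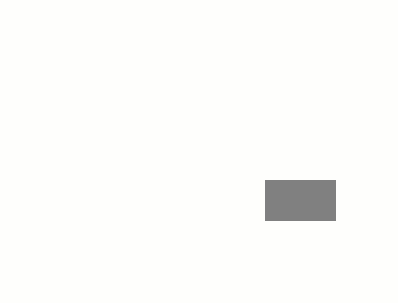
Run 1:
p = 265; q = 180; s = 335; t = 220; col = 'gray'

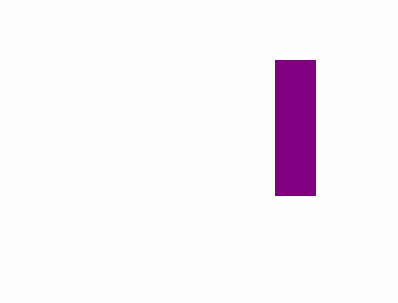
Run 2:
p = 275
q = 60
s = 315
t = 195
col = 'purple'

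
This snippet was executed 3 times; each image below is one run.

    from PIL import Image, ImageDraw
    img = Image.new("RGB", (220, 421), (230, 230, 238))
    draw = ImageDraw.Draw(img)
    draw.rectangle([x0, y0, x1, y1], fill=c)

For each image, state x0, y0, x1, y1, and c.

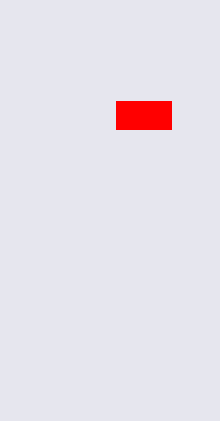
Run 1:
x0 = 116
y0 = 101
x1 = 171
y1 = 129
c = 'red'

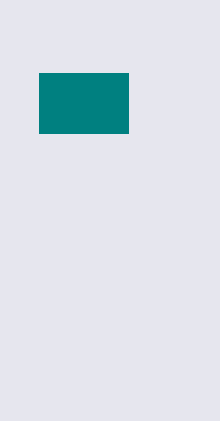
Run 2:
x0 = 39, y0 = 73, x1 = 128, y1 = 133, c = 'teal'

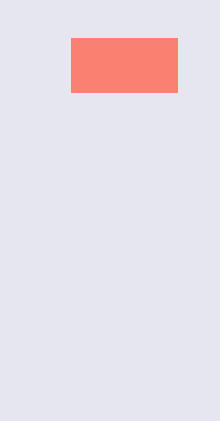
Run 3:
x0 = 71, y0 = 38, x1 = 177, y1 = 92, c = 'salmon'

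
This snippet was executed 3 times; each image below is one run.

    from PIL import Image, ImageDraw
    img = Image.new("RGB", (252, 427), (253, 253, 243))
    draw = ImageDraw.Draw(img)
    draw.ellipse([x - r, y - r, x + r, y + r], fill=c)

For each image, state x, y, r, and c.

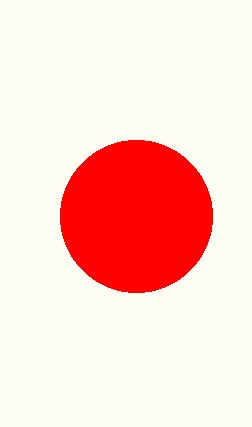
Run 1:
x = 136; y = 216; r = 76; c = 'red'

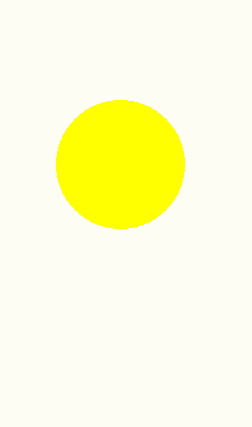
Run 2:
x = 120; y = 164; r = 64; c = 'yellow'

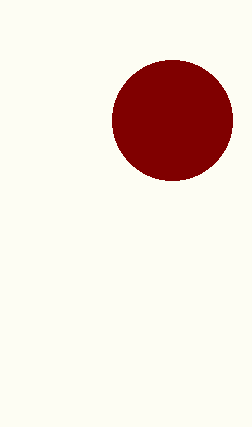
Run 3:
x = 172; y = 120; r = 60; c = 'maroon'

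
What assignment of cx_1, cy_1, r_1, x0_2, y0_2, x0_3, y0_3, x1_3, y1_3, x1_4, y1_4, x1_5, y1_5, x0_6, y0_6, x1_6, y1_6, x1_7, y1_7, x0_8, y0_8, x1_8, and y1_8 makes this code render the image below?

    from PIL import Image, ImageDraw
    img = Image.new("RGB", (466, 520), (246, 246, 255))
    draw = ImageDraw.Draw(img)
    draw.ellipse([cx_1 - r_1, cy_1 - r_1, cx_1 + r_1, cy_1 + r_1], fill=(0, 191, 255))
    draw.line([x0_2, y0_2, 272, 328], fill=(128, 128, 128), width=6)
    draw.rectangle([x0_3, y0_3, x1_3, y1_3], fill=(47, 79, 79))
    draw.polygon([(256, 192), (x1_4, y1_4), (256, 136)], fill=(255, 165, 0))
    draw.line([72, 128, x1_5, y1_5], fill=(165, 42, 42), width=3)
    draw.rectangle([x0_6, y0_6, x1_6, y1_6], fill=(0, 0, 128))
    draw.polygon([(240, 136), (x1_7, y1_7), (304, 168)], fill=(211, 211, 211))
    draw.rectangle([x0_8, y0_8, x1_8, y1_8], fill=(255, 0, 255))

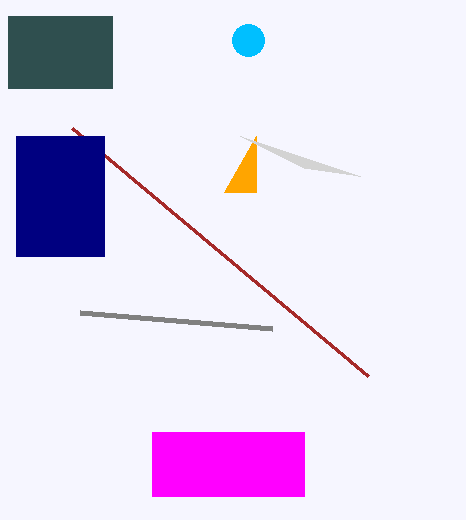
cx_1 = 248; cy_1 = 40; r_1 = 16; x0_2 = 80; y0_2 = 312; x0_3 = 8; y0_3 = 16; x1_3 = 112; y1_3 = 88; x1_4 = 224; y1_4 = 192; x1_5 = 368; y1_5 = 376; x0_6 = 16; y0_6 = 136; x1_6 = 104; y1_6 = 256; x1_7 = 360; y1_7 = 176; x0_8 = 152; y0_8 = 432; x1_8 = 304; y1_8 = 496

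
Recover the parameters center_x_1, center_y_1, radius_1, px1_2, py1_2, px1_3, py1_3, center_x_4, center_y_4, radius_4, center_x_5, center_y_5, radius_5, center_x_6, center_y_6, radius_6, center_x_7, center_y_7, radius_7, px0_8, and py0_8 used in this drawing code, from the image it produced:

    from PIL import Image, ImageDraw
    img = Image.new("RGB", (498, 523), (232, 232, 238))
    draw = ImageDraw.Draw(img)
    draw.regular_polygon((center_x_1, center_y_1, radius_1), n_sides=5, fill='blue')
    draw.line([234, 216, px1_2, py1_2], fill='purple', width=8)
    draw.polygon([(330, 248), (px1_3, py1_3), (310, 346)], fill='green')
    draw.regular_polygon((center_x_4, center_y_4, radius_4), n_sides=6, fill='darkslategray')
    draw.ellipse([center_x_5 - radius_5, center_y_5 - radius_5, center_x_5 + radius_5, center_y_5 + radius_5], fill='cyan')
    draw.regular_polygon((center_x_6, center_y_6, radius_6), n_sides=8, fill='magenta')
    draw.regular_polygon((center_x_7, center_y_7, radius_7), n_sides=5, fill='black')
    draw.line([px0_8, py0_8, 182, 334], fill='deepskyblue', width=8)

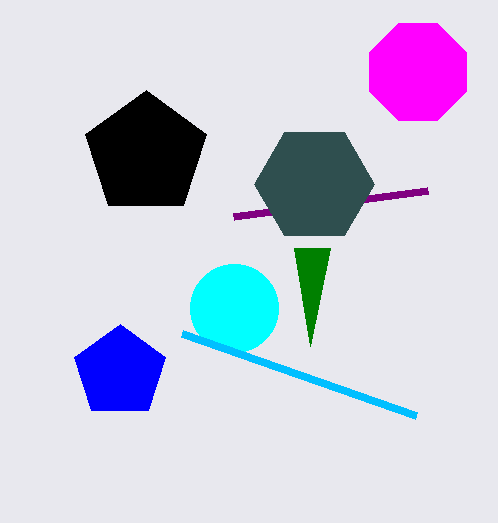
center_x_1 = 120; center_y_1 = 372; radius_1 = 48; px1_2 = 428; py1_2 = 190; px1_3 = 294; py1_3 = 248; center_x_4 = 314; center_y_4 = 184; radius_4 = 60; center_x_5 = 234; center_y_5 = 308; radius_5 = 44; center_x_6 = 418; center_y_6 = 72; radius_6 = 52; center_x_7 = 146; center_y_7 = 154; radius_7 = 64; px0_8 = 416; py0_8 = 416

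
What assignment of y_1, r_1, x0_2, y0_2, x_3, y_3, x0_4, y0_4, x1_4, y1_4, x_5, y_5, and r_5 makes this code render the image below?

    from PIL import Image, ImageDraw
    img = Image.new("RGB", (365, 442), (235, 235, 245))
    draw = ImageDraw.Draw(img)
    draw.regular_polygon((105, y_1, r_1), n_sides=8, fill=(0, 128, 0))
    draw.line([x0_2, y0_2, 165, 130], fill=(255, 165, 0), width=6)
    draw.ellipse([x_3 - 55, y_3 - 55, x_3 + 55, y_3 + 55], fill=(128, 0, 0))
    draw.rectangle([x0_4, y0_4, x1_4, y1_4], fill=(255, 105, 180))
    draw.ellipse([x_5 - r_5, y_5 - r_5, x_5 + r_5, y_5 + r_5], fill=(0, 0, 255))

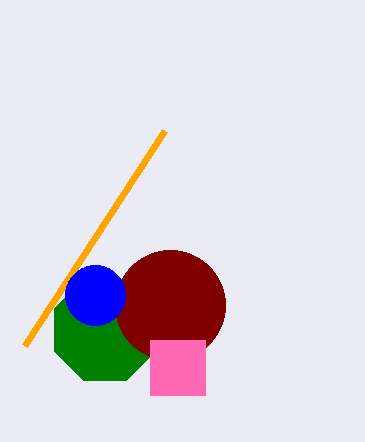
y_1 = 330
r_1 = 55
x0_2 = 25
y0_2 = 345
x_3 = 170
y_3 = 305
x0_4 = 150
y0_4 = 340
x1_4 = 205
y1_4 = 395
x_5 = 95
y_5 = 295
r_5 = 30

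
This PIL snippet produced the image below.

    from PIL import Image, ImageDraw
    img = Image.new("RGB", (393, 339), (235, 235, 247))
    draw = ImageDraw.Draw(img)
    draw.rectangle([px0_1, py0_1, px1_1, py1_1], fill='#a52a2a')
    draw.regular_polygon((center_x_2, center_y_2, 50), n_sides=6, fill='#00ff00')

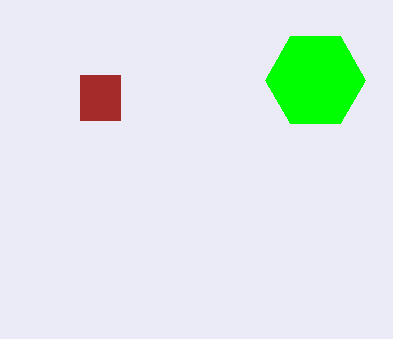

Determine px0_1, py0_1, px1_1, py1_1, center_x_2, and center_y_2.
px0_1 = 80; py0_1 = 75; px1_1 = 120; py1_1 = 120; center_x_2 = 315; center_y_2 = 80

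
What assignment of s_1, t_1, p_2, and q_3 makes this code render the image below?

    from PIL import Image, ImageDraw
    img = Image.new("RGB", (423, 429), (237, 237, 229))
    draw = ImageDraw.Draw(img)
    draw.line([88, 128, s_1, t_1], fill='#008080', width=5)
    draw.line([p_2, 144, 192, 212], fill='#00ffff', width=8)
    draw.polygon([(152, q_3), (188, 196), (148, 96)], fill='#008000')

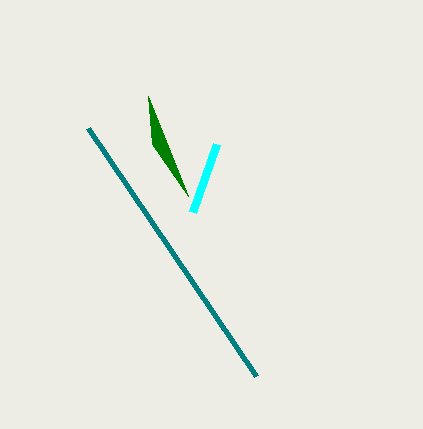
s_1 = 256
t_1 = 376
p_2 = 216
q_3 = 144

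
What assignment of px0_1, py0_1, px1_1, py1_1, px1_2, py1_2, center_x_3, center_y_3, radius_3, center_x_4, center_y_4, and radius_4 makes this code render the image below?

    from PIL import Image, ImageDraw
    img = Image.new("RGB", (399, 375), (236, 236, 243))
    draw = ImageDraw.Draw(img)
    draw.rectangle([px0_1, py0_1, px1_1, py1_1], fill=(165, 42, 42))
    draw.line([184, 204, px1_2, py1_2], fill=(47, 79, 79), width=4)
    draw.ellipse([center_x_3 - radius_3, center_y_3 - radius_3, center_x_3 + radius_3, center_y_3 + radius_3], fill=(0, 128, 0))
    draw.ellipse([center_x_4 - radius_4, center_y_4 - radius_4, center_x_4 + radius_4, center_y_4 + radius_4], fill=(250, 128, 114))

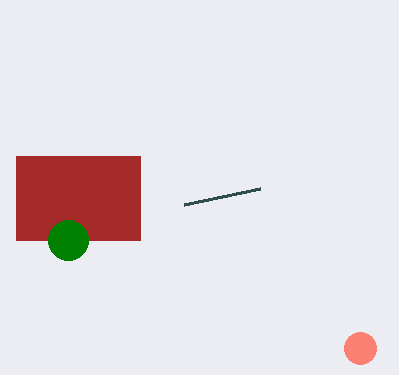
px0_1 = 16, py0_1 = 156, px1_1 = 140, py1_1 = 240, px1_2 = 260, py1_2 = 188, center_x_3 = 68, center_y_3 = 240, radius_3 = 20, center_x_4 = 360, center_y_4 = 348, radius_4 = 16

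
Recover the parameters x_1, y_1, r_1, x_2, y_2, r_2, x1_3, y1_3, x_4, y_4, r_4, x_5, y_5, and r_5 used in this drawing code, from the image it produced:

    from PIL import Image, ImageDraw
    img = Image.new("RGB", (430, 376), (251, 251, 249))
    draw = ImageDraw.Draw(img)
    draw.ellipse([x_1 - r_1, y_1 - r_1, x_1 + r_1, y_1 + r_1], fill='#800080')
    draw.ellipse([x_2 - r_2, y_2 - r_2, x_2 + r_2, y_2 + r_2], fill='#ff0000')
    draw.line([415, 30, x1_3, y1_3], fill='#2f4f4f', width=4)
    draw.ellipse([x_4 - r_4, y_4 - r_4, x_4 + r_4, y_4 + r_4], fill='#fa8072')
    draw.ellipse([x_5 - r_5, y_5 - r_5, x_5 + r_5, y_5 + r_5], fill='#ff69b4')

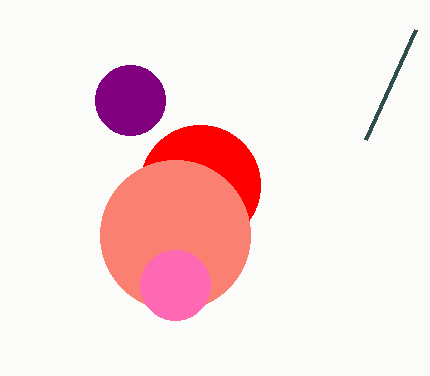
x_1 = 130, y_1 = 100, r_1 = 35, x_2 = 200, y_2 = 185, r_2 = 60, x1_3 = 365, y1_3 = 140, x_4 = 175, y_4 = 235, r_4 = 75, x_5 = 175, y_5 = 285, r_5 = 35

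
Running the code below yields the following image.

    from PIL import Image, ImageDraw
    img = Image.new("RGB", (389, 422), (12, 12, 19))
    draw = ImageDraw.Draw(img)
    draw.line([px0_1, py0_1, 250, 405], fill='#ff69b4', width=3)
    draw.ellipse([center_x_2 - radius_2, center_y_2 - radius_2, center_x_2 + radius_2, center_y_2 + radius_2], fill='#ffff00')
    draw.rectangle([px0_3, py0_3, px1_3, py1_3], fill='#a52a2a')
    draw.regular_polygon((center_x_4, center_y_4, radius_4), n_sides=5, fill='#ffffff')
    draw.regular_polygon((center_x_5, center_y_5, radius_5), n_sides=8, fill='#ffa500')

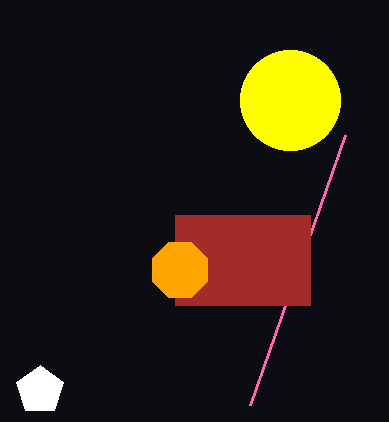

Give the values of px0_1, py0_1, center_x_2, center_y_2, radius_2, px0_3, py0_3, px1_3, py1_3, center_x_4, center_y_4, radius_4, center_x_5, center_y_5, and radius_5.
px0_1 = 345, py0_1 = 135, center_x_2 = 290, center_y_2 = 100, radius_2 = 50, px0_3 = 175, py0_3 = 215, px1_3 = 310, py1_3 = 305, center_x_4 = 40, center_y_4 = 390, radius_4 = 25, center_x_5 = 180, center_y_5 = 270, radius_5 = 30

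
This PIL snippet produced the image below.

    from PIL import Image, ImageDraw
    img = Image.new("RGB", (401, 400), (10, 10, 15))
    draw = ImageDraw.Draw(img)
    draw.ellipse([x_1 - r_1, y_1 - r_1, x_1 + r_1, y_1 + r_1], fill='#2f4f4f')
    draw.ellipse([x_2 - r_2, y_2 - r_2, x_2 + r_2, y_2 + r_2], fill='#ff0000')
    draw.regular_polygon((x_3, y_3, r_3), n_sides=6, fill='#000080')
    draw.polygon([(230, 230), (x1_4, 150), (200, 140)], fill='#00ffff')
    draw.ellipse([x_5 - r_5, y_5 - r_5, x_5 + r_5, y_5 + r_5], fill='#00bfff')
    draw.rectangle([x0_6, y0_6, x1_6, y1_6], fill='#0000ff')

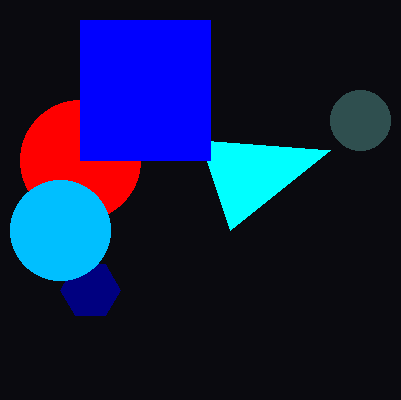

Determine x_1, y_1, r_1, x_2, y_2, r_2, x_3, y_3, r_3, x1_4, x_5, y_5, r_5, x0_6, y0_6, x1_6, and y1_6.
x_1 = 360
y_1 = 120
r_1 = 30
x_2 = 80
y_2 = 160
r_2 = 60
x_3 = 90
y_3 = 290
r_3 = 30
x1_4 = 330
x_5 = 60
y_5 = 230
r_5 = 50
x0_6 = 80
y0_6 = 20
x1_6 = 210
y1_6 = 160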